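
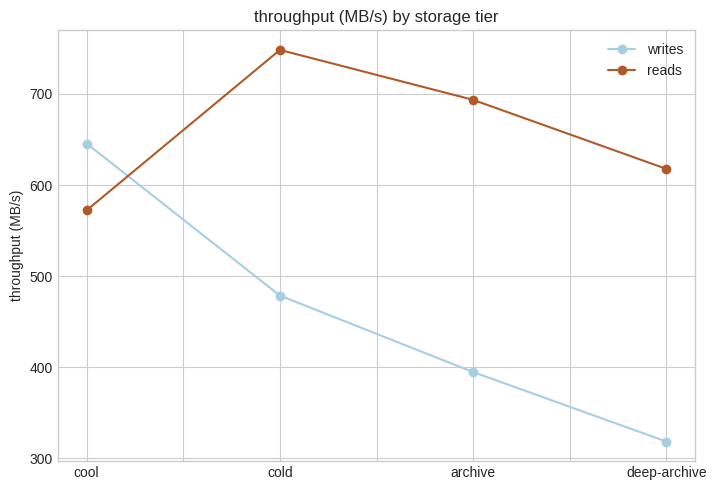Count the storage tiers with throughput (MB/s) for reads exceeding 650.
Above 650: cold, archive.

2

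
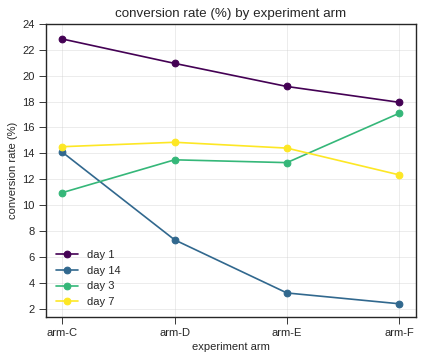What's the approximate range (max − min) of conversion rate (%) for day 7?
≈ 2

Max arm-D ≈ 14, min arm-F ≈ 12; range ≈ 2.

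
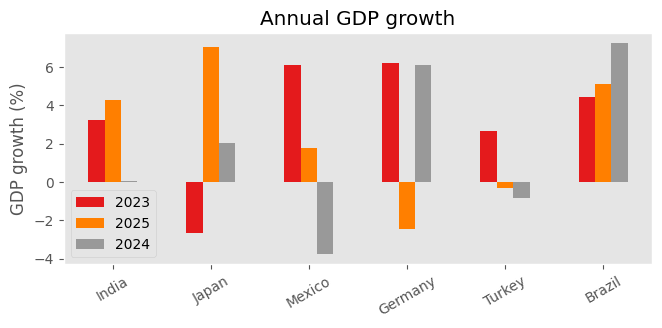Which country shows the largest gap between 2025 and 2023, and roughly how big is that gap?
Japan: 2025 ≈ 7, 2023 ≈ -3 → gap ≈ 10. Next-largest (Germany) is only ≈ 8.

Japan, ≈ 10 %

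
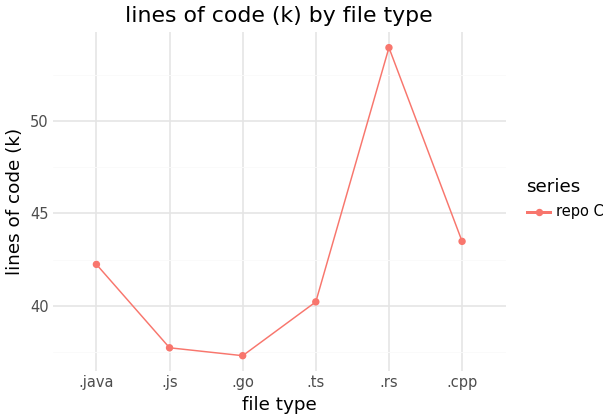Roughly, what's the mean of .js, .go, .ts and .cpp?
(38 + 38 + 40 + 44) / 4 ≈ 40.

≈ 40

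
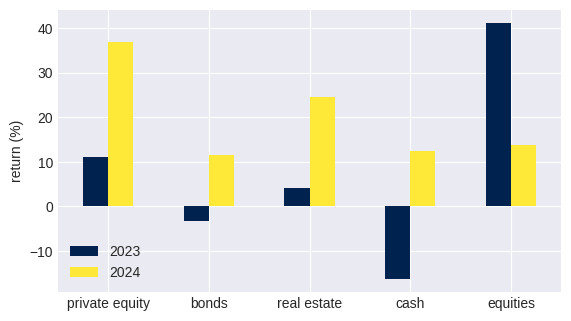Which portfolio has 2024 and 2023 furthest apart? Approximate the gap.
cash, ≈ 30 %

cash: 2024 ≈ 15, 2023 ≈ -15 → gap ≈ 30. Next-largest (equities) is only ≈ 25.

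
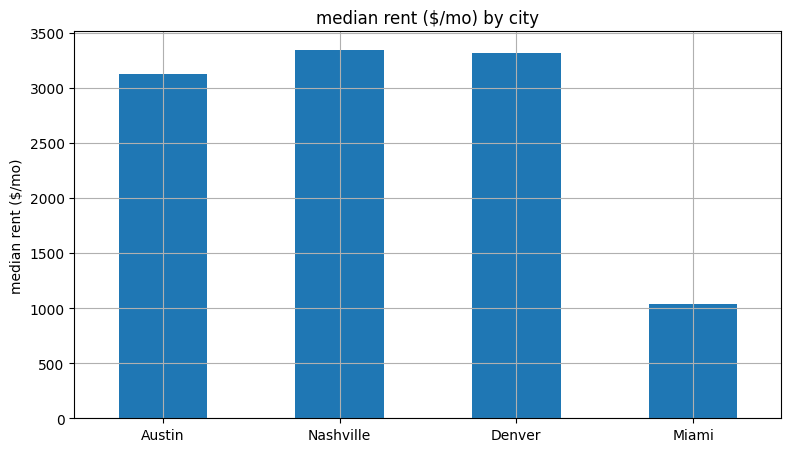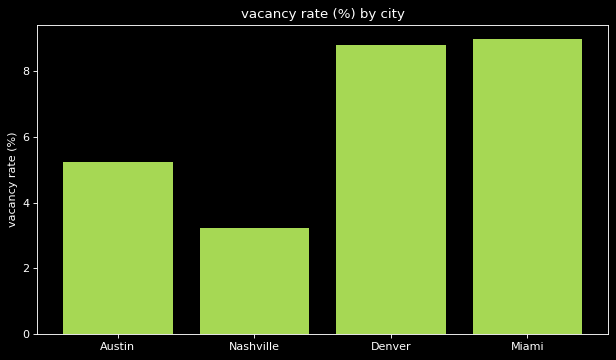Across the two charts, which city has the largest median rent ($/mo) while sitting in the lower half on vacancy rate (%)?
Nashville

Chart 2 median vacancy rate (%) ≈ 7; below-median cities: Austin, Nashville. Among those, Nashville has the highest median rent ($/mo) (≈ 3500).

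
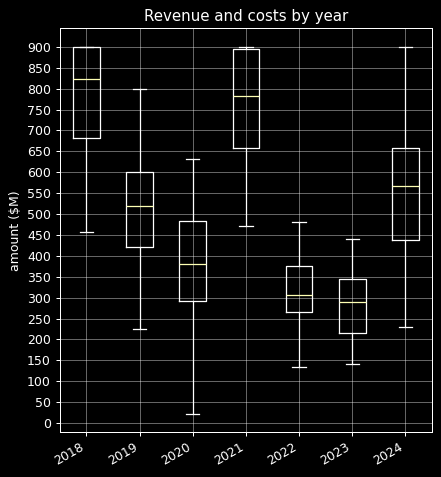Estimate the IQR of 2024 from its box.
Q3 ≈ 650, Q1 ≈ 450; IQR ≈ 200.

≈ 200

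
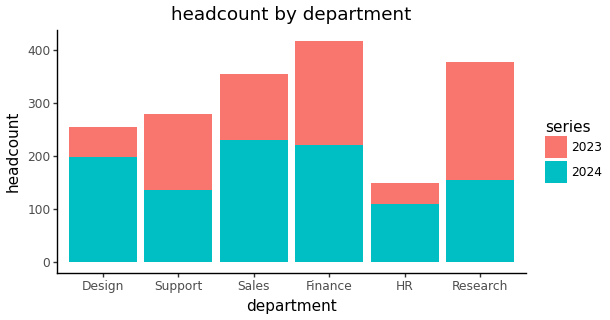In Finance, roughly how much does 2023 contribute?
≈ 200

2023 top ≈ 400, bottom ≈ 200; segment ≈ 200.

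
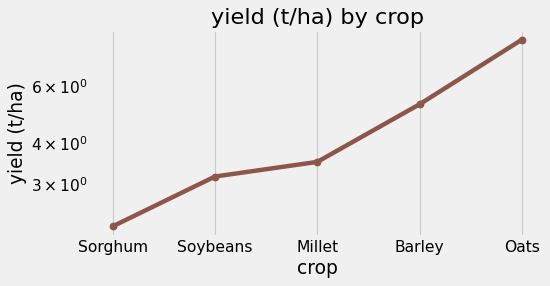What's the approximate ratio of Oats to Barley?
Oats ≈ 8, Barley ≈ 5; 8/5 ≈ 1.6.

≈ 1.6×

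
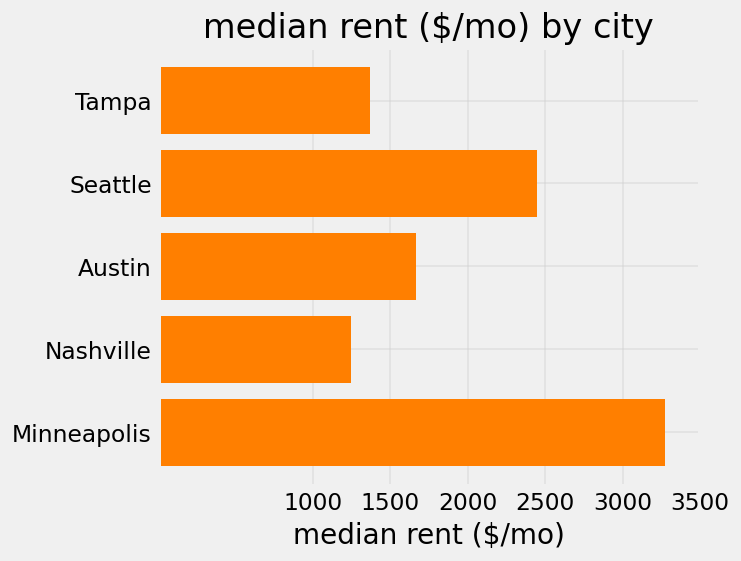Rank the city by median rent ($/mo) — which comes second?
Top 3: Minneapolis ≈ 3500, Seattle ≈ 2500, Austin ≈ 1500.

Seattle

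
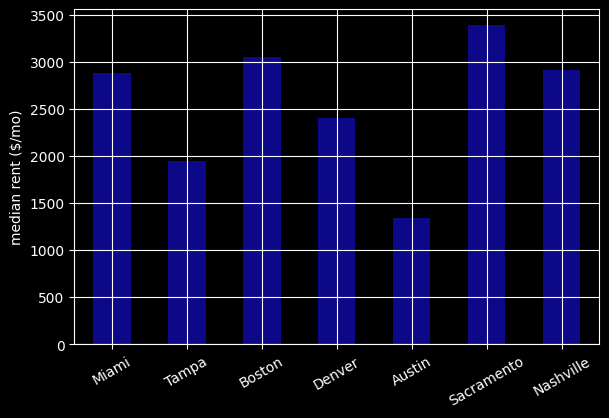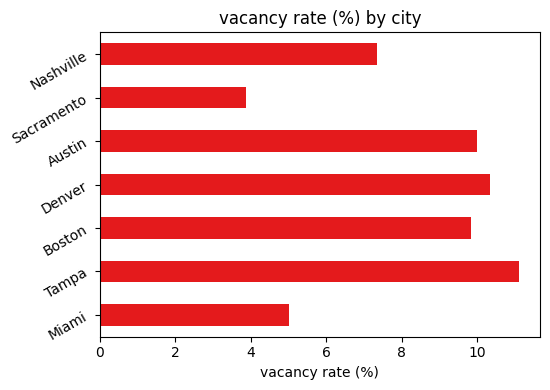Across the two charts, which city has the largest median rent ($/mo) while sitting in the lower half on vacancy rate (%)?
Sacramento

Chart 2 median vacancy rate (%) ≈ 10; below-median cities: Miami, Sacramento, Nashville. Among those, Sacramento has the highest median rent ($/mo) (≈ 3500).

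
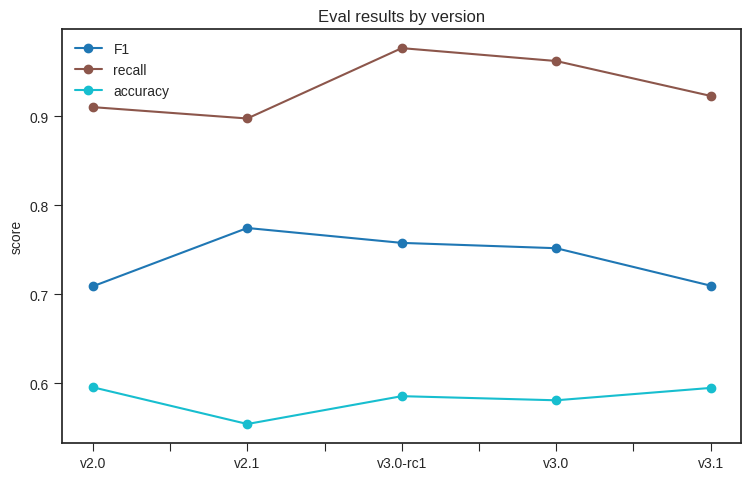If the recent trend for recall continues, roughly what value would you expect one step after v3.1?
≈ 0.85

Last three: 1.00, 0.95, 0.90 → slope ≈ -0.05/step → next ≈ 0.85.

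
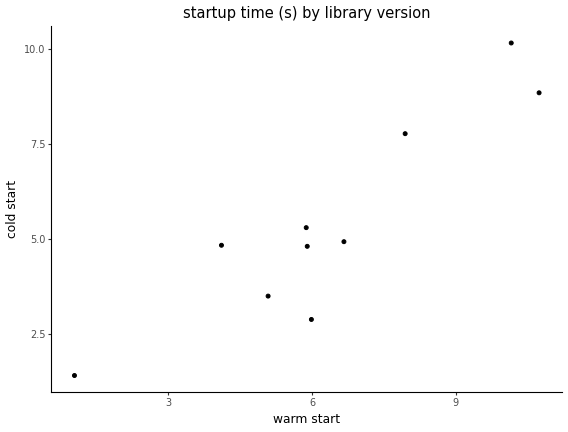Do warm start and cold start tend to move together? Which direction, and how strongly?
positive, strong

Points are positively correlated; strong (|r| ≈ 0.9).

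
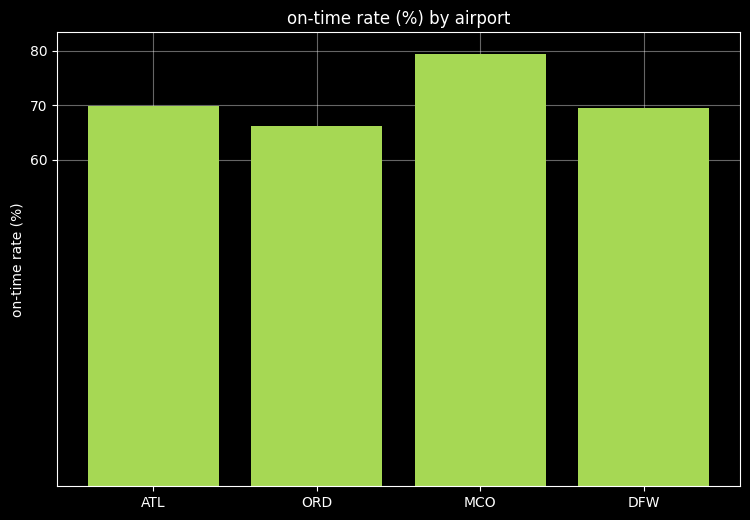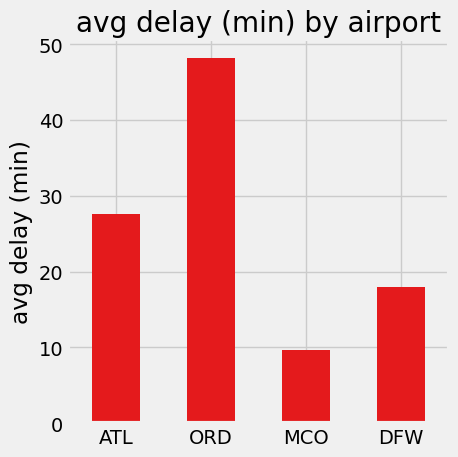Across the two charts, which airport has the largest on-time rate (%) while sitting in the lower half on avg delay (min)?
MCO

Chart 2 median avg delay (min) ≈ 25; below-median airports: MCO, DFW. Among those, MCO has the highest on-time rate (%) (≈ 80).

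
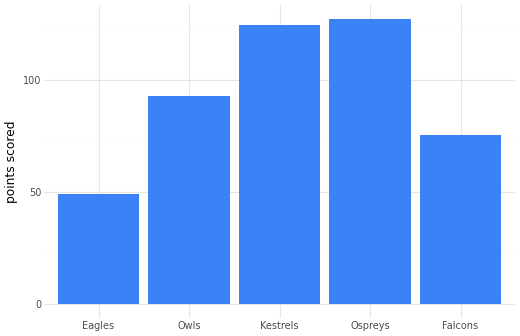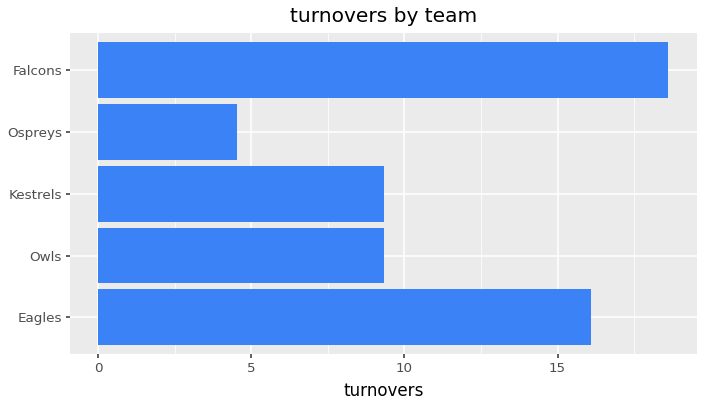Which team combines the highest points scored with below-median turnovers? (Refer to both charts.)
Chart 2 median turnovers ≈ 10; below-median teams: Owls, Ospreys. Among those, Ospreys has the highest points scored (≈ 120).

Ospreys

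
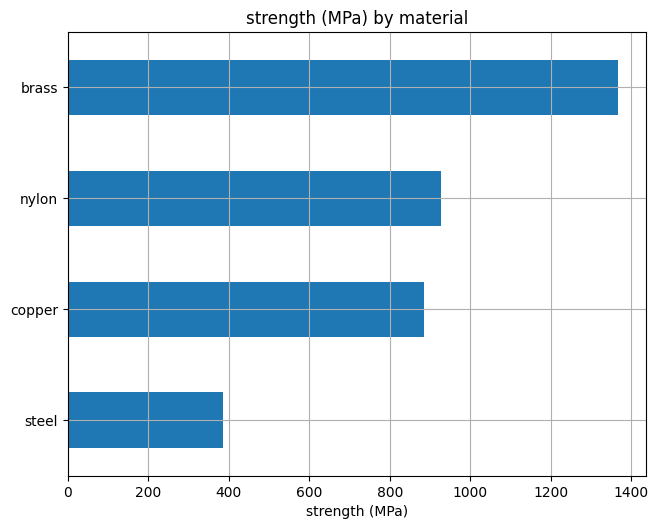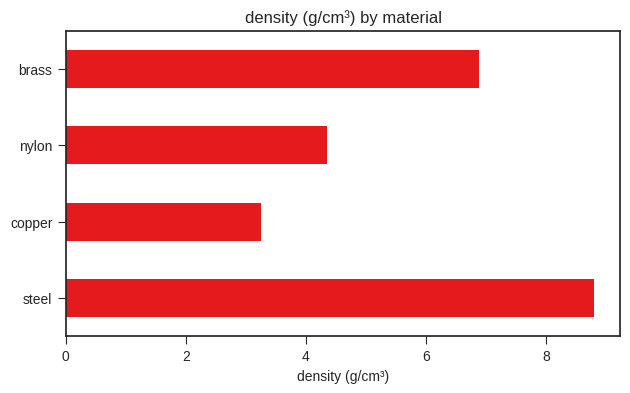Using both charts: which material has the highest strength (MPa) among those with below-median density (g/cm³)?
Chart 2 median density (g/cm³) ≈ 6; below-median materials: copper, nylon. Among those, nylon has the highest strength (MPa) (≈ 1000).

nylon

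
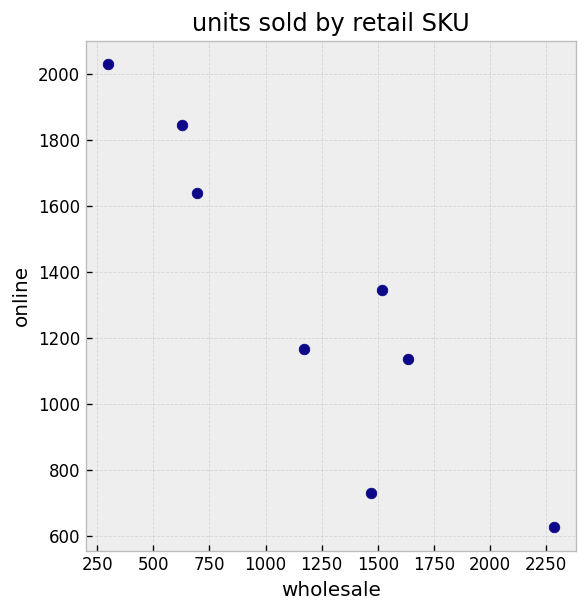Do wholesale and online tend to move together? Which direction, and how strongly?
Points are negatively correlated; strong (|r| ≈ 0.9).

negative, strong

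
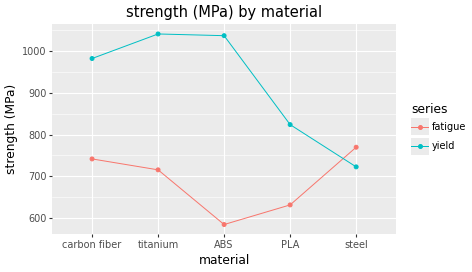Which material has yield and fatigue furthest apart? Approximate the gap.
ABS: yield ≈ 1050, fatigue ≈ 600 → gap ≈ 450. Next-largest (titanium) is only ≈ 350.

ABS, ≈ 450 MPa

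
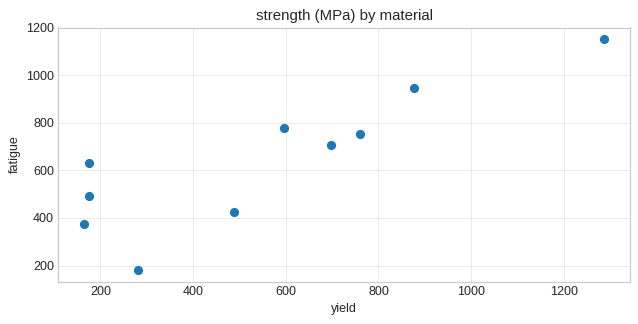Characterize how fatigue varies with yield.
Points are positively correlated; strong (|r| ≈ 0.9).

positive, strong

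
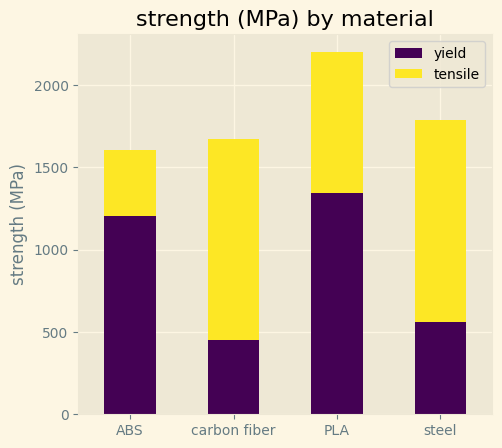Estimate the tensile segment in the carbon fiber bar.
≈ 1200

tensile top ≈ 1600, bottom ≈ 400; segment ≈ 1200.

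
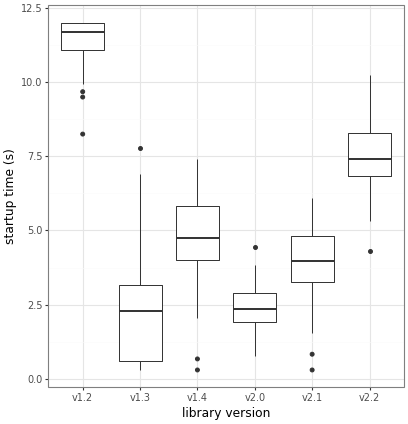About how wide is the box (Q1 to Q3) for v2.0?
≈ 1

Q3 ≈ 3, Q1 ≈ 2; IQR ≈ 1.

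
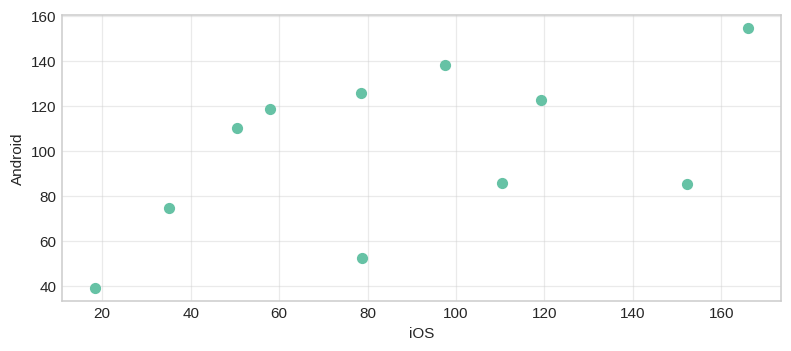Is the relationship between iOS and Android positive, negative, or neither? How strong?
positive, moderate

Points are positively correlated; moderate (|r| ≈ 0.5).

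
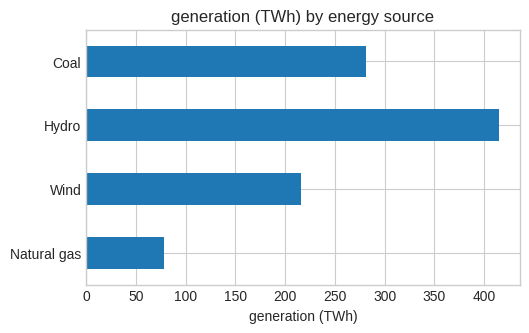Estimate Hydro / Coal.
Hydro ≈ 400, Coal ≈ 300; 400/300 ≈ 1.33.

≈ 1.33×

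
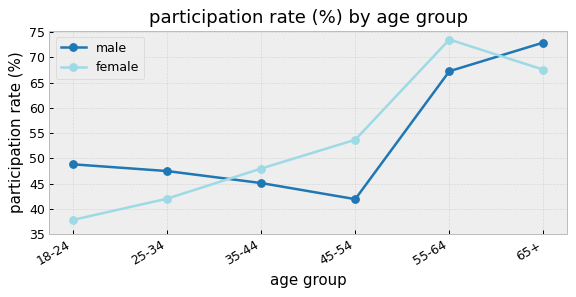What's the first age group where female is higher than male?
35-44

25-34: female ≈ 40 vs male ≈ 45 (not yet); 35-44: female ≈ 50 vs male ≈ 45 (first crossover).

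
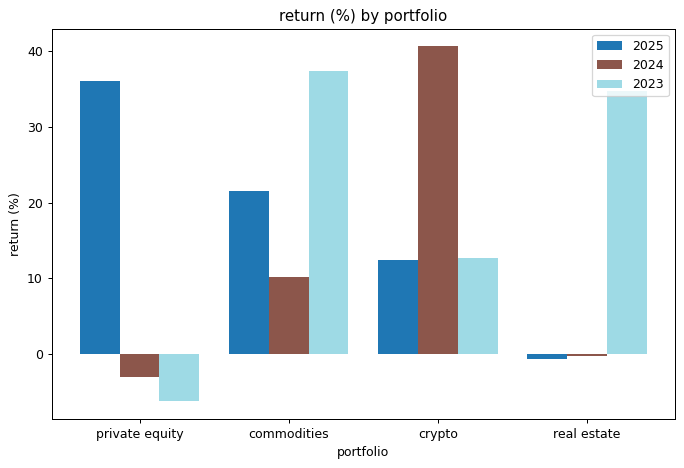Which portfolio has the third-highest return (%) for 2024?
Top 4 for 2024: crypto ≈ 40, commodities ≈ 10, real estate ≈ 0, private equity ≈ -5.

real estate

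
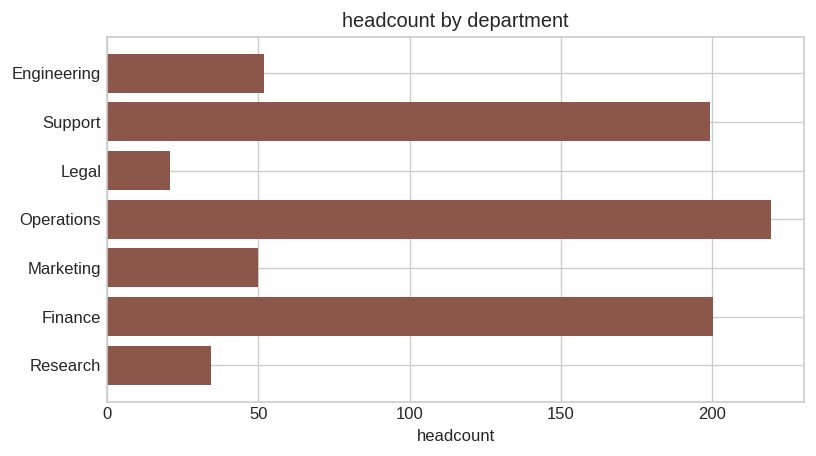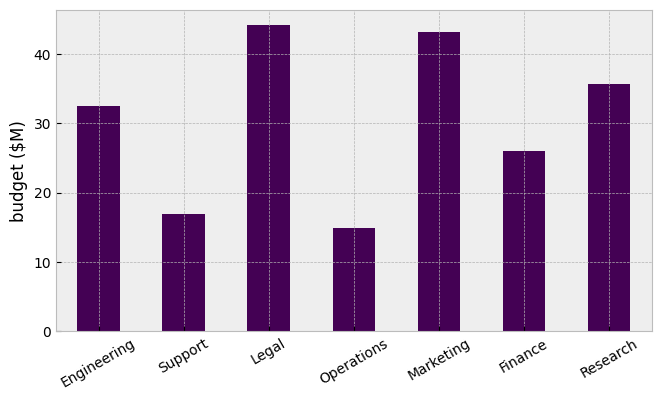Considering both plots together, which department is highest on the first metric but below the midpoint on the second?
Operations

Chart 2 median budget ($M) ≈ 35; below-median departments: Support, Operations, Finance. Among those, Operations has the highest headcount (≈ 225).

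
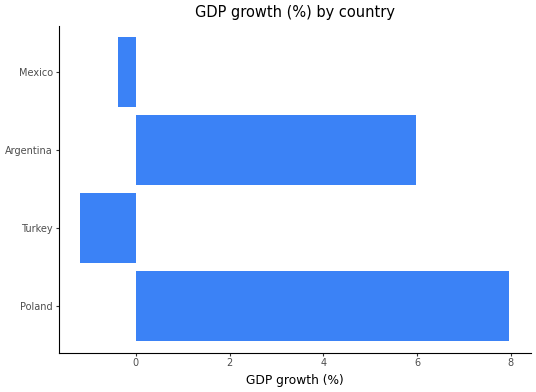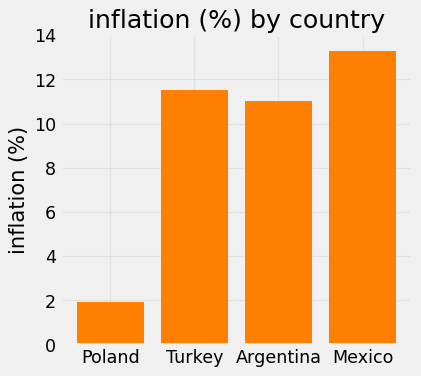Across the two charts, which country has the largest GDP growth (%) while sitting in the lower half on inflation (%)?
Chart 2 median inflation (%) ≈ 12; below-median countries: Poland, Argentina. Among those, Poland has the highest GDP growth (%) (≈ 8).

Poland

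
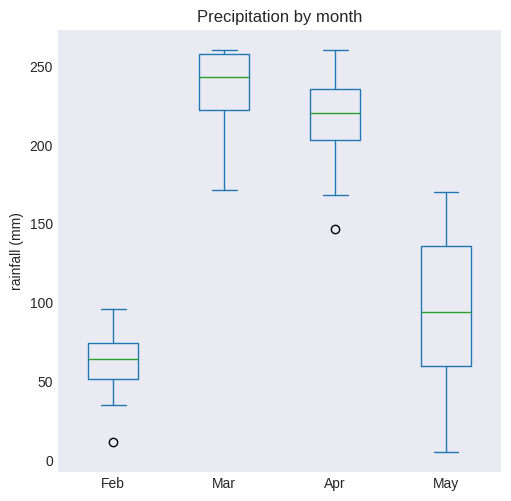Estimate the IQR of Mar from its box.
≈ 40

Q3 ≈ 260, Q1 ≈ 220; IQR ≈ 40.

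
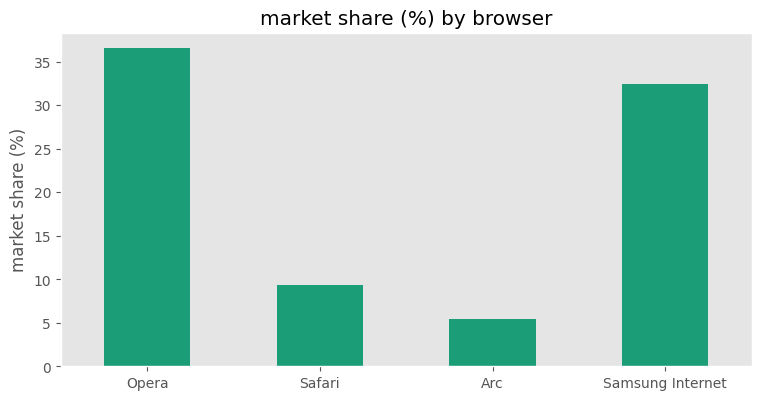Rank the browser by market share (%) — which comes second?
Top 3: Opera ≈ 35, Samsung Internet ≈ 30, Safari ≈ 10.

Samsung Internet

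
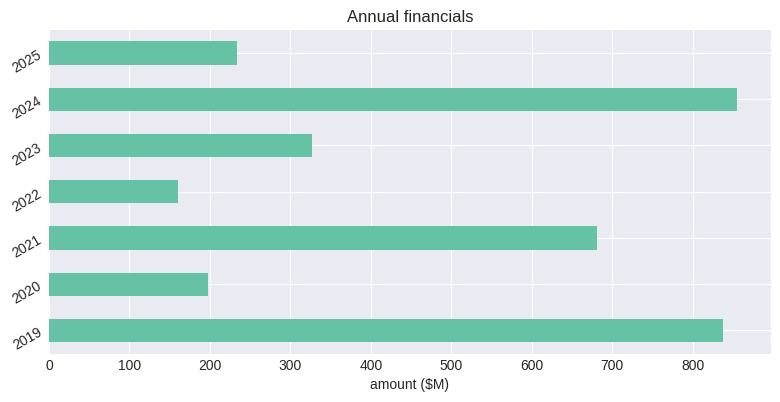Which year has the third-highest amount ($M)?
2021

Top 4: 2024 ≈ 900, 2019 ≈ 800, 2021 ≈ 700, 2023 ≈ 300.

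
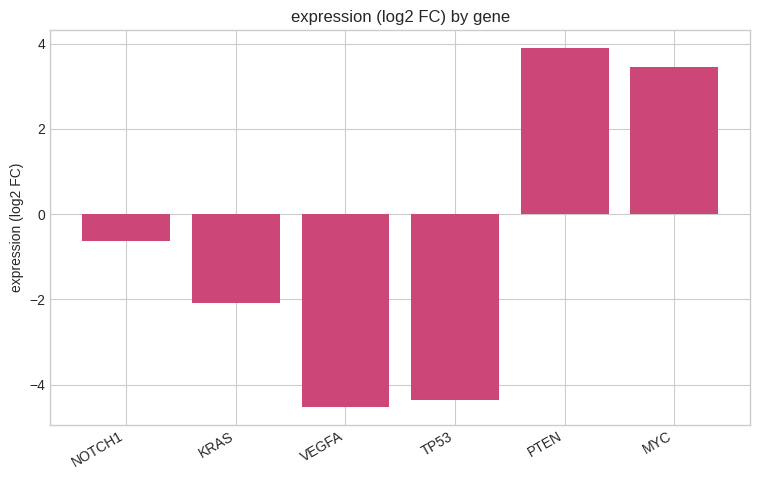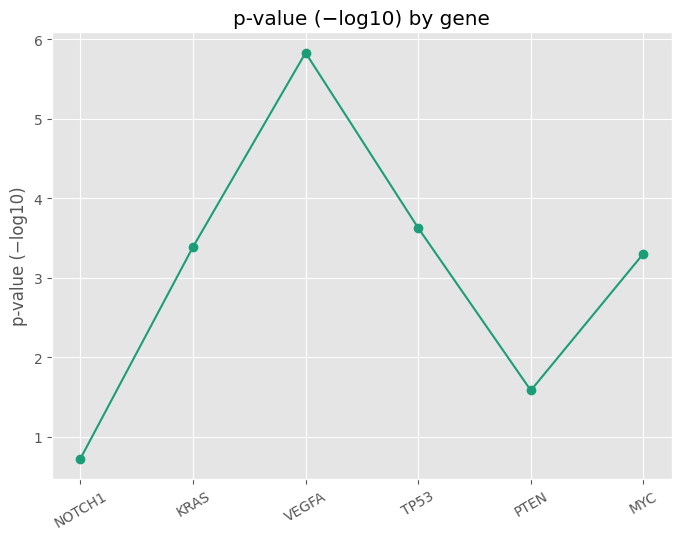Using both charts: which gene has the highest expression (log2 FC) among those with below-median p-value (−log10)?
Chart 2 median p-value (−log10) ≈ 3; below-median genes: NOTCH1, PTEN, MYC. Among those, PTEN has the highest expression (log2 FC) (≈ 4).

PTEN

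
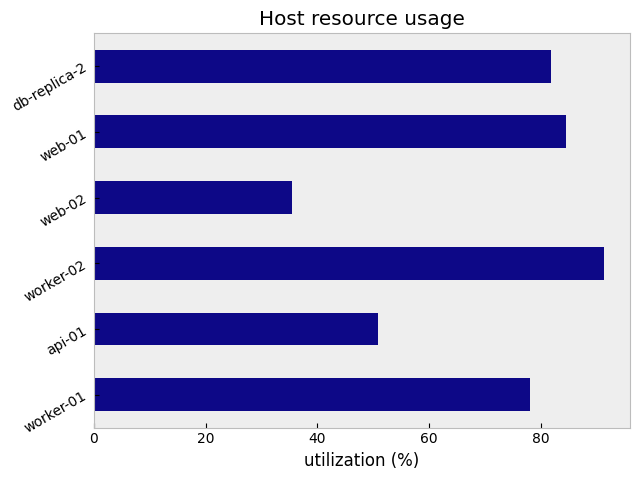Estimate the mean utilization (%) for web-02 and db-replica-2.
(40 + 80) / 2 ≈ 60.

≈ 60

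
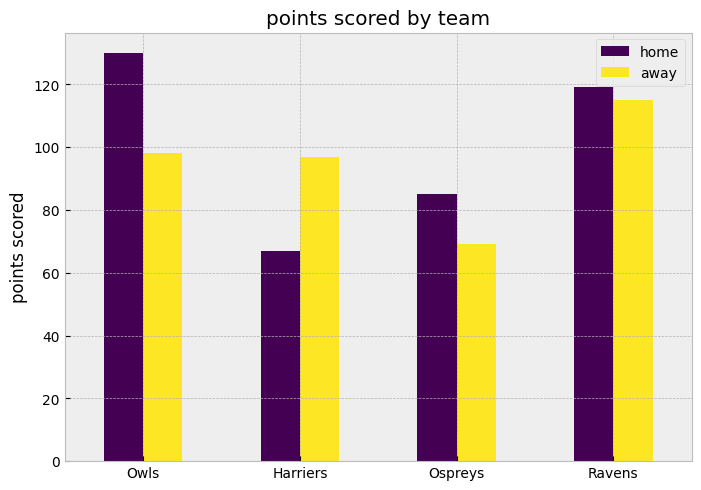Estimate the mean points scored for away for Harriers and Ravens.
(100 + 120) / 2 ≈ 110.

≈ 110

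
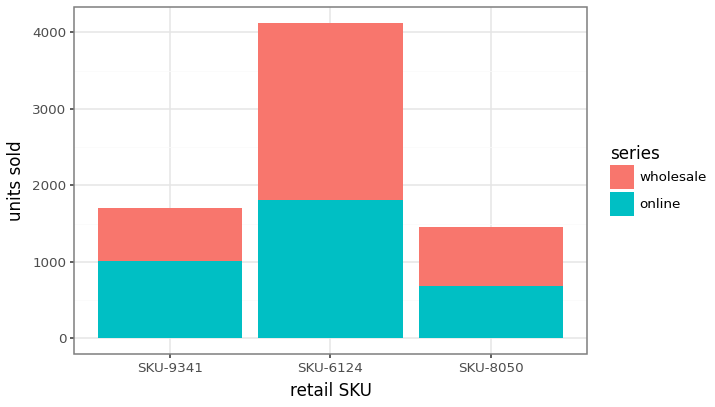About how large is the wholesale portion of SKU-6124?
wholesale top ≈ 4000, bottom ≈ 2000; segment ≈ 2000.

≈ 2000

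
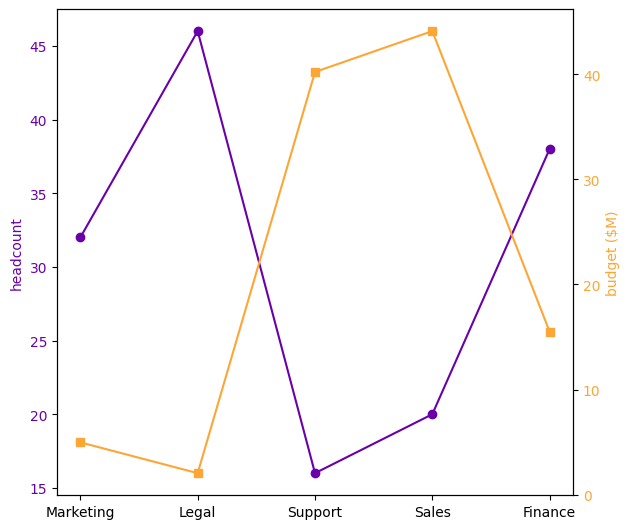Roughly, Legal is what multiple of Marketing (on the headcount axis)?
≈ 1.5×

Legal ≈ 45, Marketing ≈ 30; 45/30 ≈ 1.5.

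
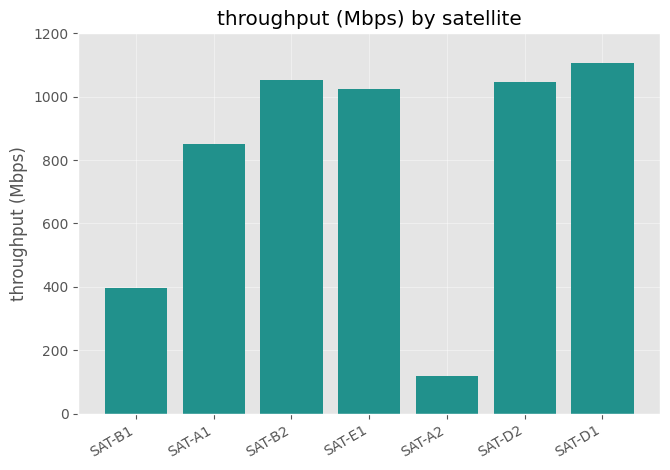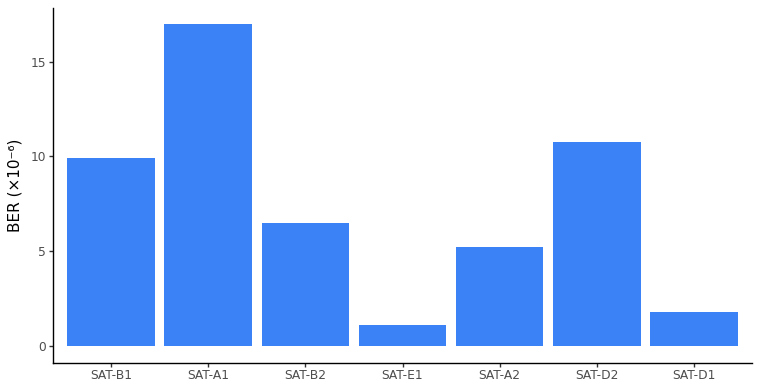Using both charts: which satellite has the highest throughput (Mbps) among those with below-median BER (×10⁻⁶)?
SAT-D1

Chart 2 median BER (×10⁻⁶) ≈ 6; below-median satellites: SAT-E1, SAT-A2, SAT-D1. Among those, SAT-D1 has the highest throughput (Mbps) (≈ 1200).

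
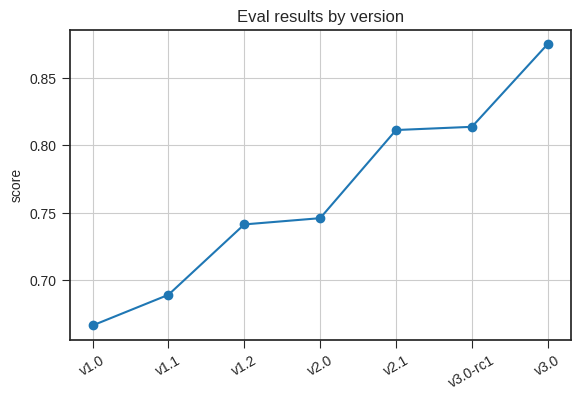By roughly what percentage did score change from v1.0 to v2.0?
≈ +12.1%

v1.0 ≈ 0.66, v2.0 ≈ 0.74; (0.74 − 0.66) / 0.66 ≈ +12.1%.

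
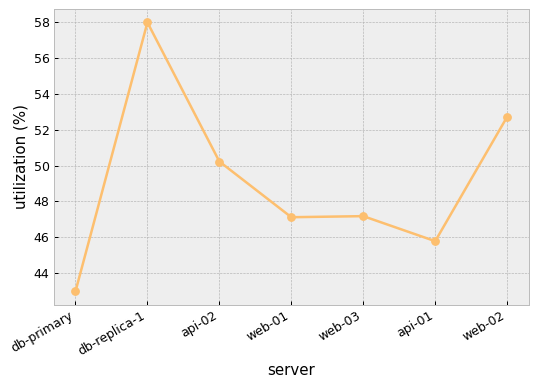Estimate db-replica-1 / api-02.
db-replica-1 ≈ 58, api-02 ≈ 50; 58/50 ≈ 1.16.

≈ 1.16×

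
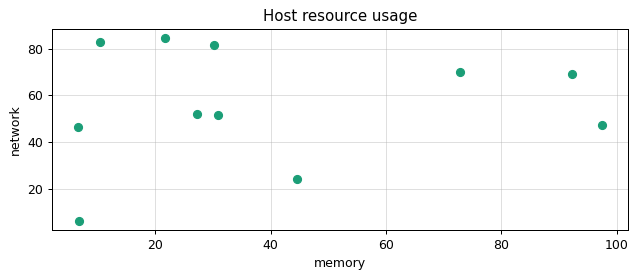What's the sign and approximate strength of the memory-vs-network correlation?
no clear correlation

Points are roughly uncorrelated; weak (|r| ≈ 0.1).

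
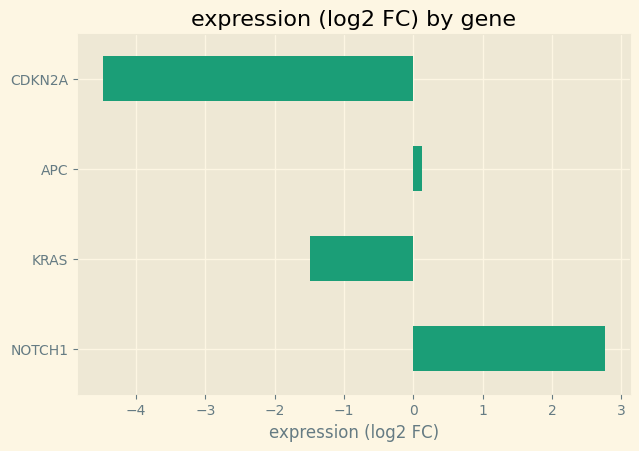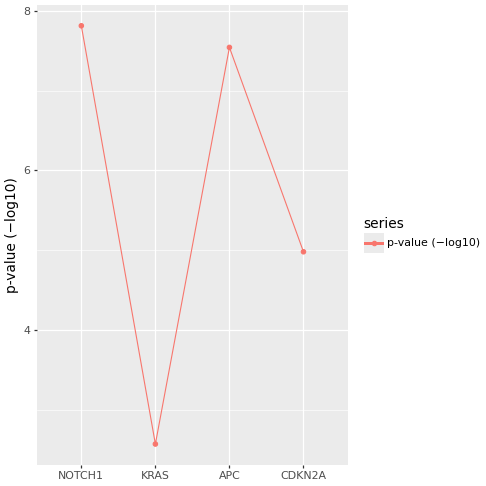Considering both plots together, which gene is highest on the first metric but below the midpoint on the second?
KRAS

Chart 2 median p-value (−log10) ≈ 6; below-median genes: KRAS, CDKN2A. Among those, KRAS has the highest expression (log2 FC) (≈ -1.5).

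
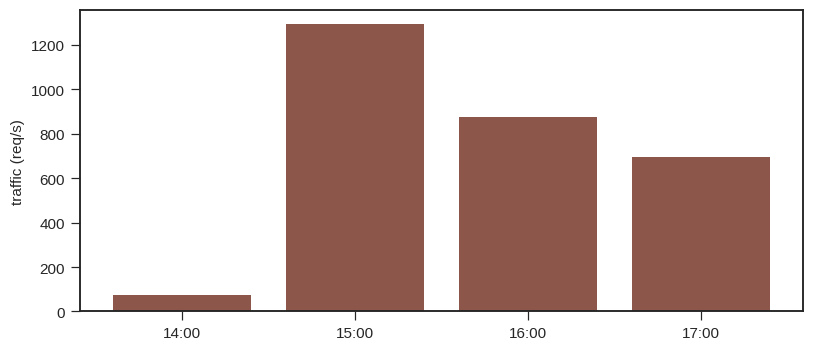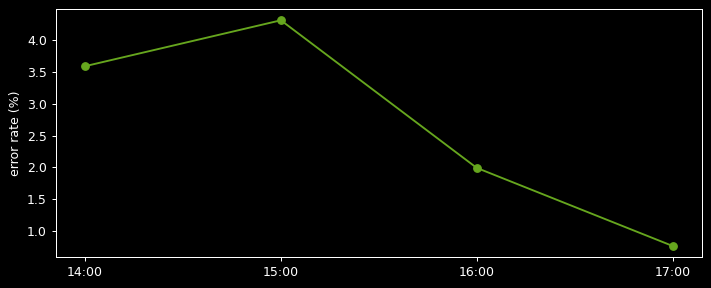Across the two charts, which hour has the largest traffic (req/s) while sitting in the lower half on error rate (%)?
16:00

Chart 2 median error rate (%) ≈ 3; below-median hours: 16:00, 17:00. Among those, 16:00 has the highest traffic (req/s) (≈ 800).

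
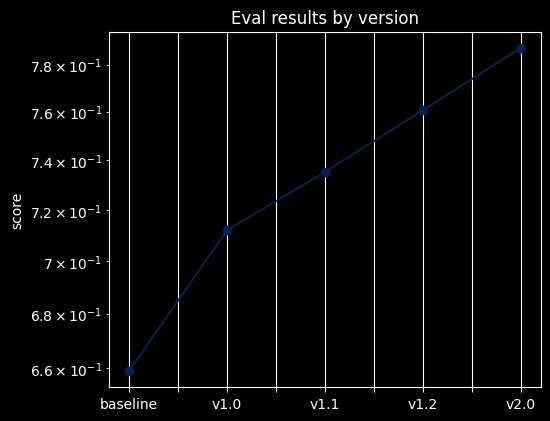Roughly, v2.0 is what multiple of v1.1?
≈ 1.05×

v2.0 ≈ 0.78, v1.1 ≈ 0.74; 0.78/0.74 ≈ 1.05.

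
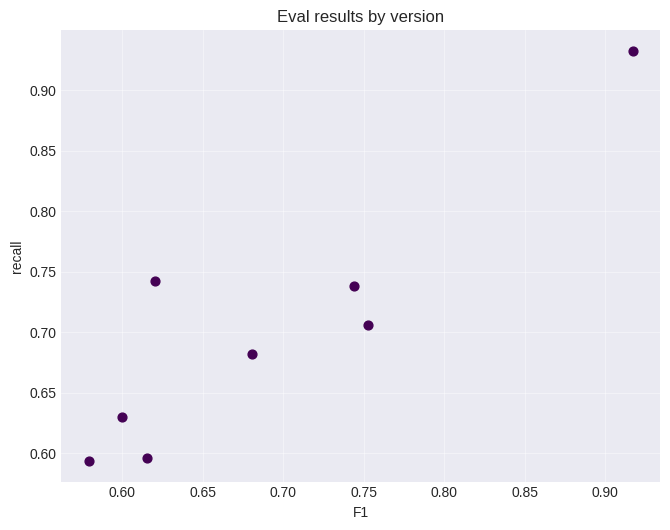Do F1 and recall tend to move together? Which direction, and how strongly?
Points are positively correlated; strong (|r| ≈ 0.9).

positive, strong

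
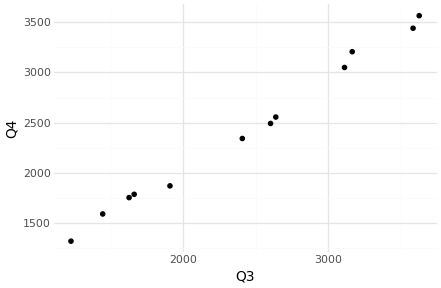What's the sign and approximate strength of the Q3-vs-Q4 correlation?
positive, strong

Points are positively correlated; strong (|r| ≈ 1.0).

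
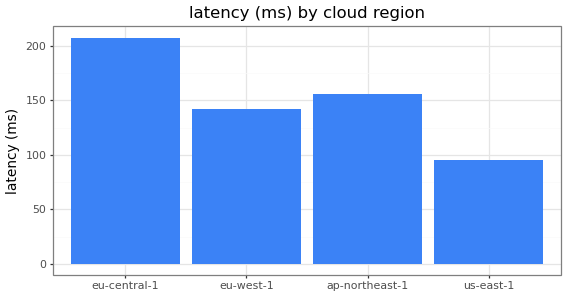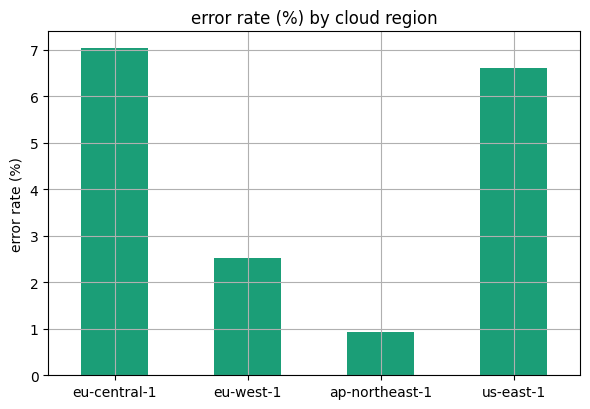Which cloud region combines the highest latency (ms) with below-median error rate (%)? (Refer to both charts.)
Chart 2 median error rate (%) ≈ 5; below-median cloud regions: eu-west-1, ap-northeast-1. Among those, ap-northeast-1 has the highest latency (ms) (≈ 160).

ap-northeast-1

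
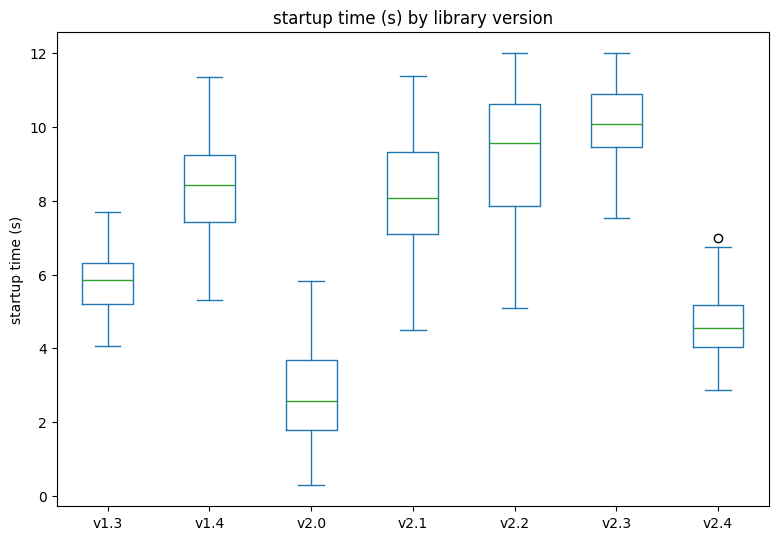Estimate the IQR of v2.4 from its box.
≈ 1

Q3 ≈ 5, Q1 ≈ 4; IQR ≈ 1.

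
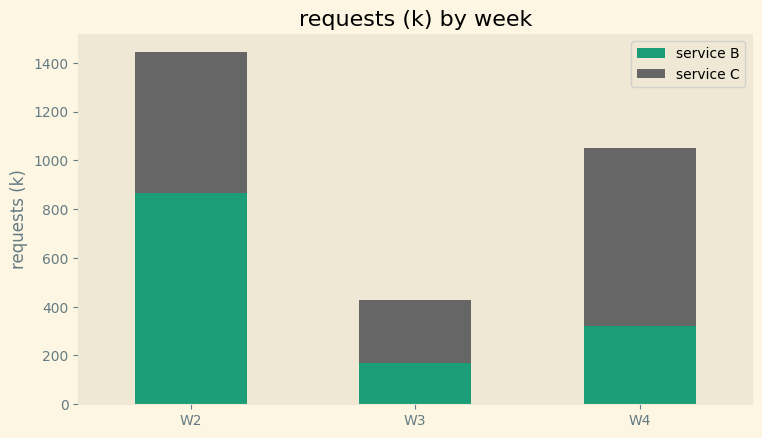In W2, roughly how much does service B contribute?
service B top ≈ 800, bottom ≈ 0; segment ≈ 800.

≈ 800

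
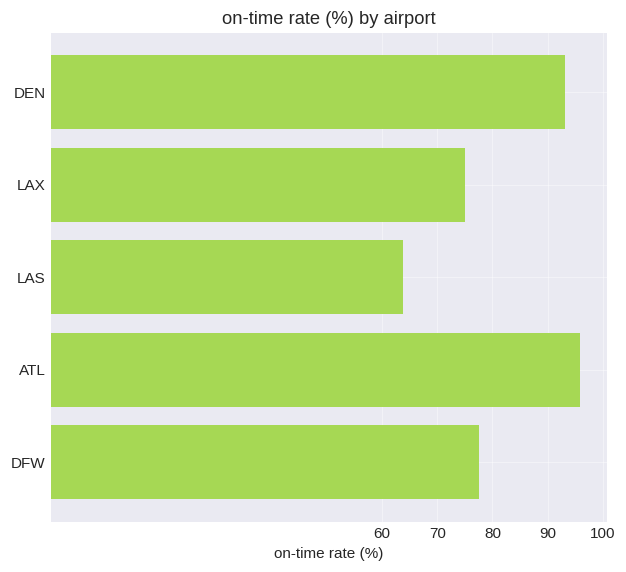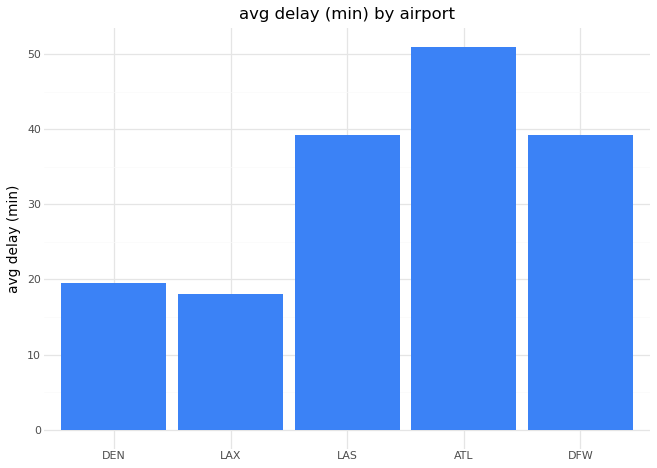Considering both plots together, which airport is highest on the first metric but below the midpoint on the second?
Chart 2 median avg delay (min) ≈ 40; below-median airports: DEN, LAX. Among those, DEN has the highest on-time rate (%) (≈ 90).

DEN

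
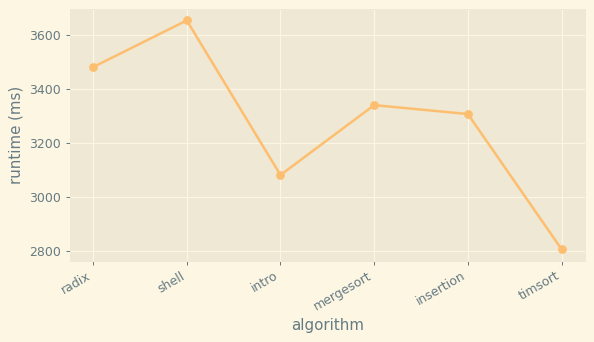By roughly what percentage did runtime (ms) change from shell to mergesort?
≈ -10.8%

shell ≈ 3700, mergesort ≈ 3300; (3300 − 3700) / 3700 ≈ -10.8%.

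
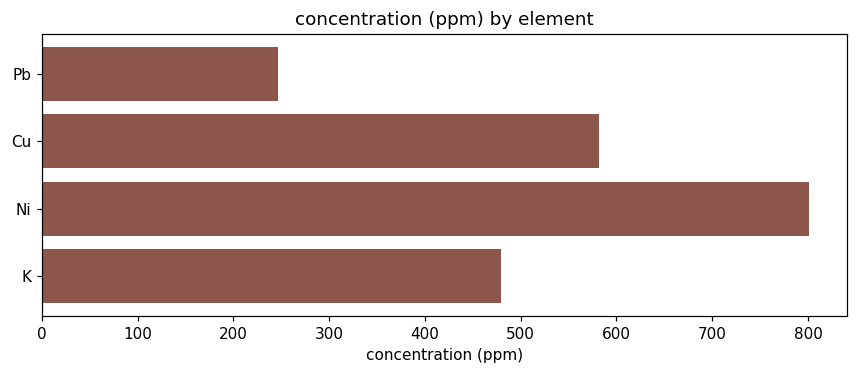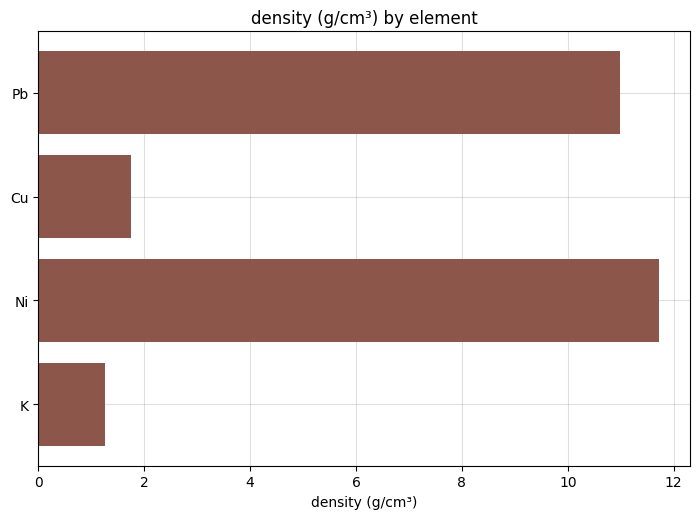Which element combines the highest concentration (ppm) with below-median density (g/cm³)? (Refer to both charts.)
Cu

Chart 2 median density (g/cm³) ≈ 6; below-median elements: Cu, K. Among those, Cu has the highest concentration (ppm) (≈ 600).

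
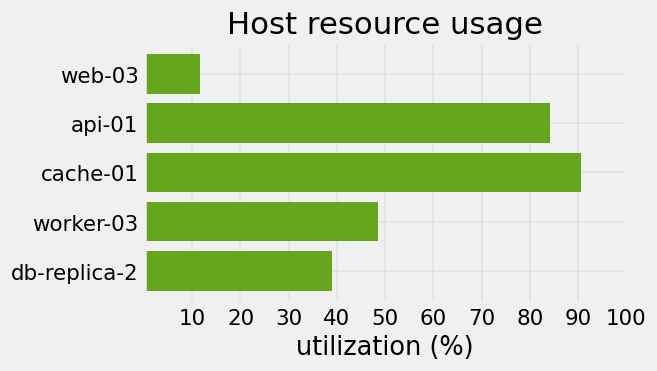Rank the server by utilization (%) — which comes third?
Top 4: cache-01 ≈ 90, api-01 ≈ 80, worker-03 ≈ 50, db-replica-2 ≈ 40.

worker-03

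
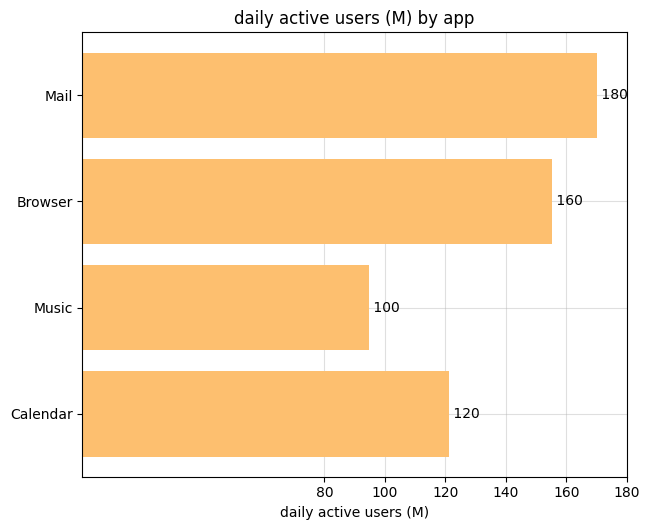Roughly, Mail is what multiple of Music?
≈ 1.8×

Mail ≈ 180, Music ≈ 100; 180/100 ≈ 1.8.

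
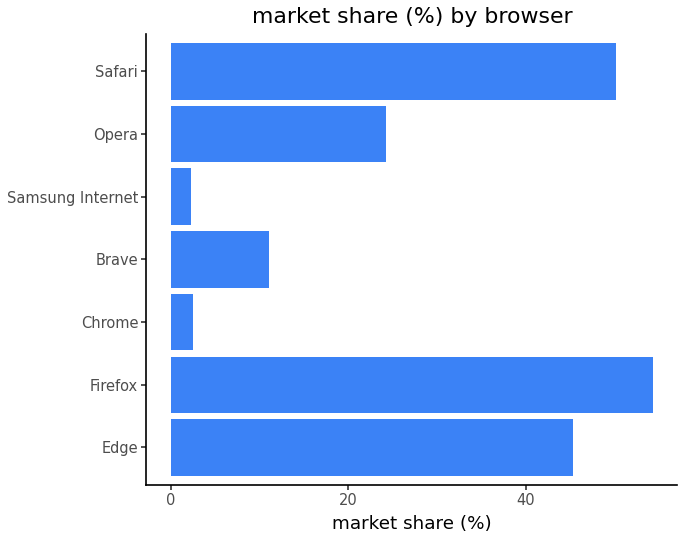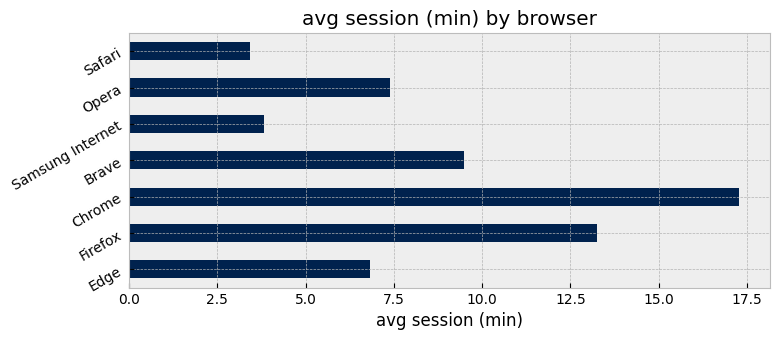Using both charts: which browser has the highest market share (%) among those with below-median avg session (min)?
Chart 2 median avg session (min) ≈ 8; below-median browsers: Edge, Samsung Internet, Safari. Among those, Safari has the highest market share (%) (≈ 50).

Safari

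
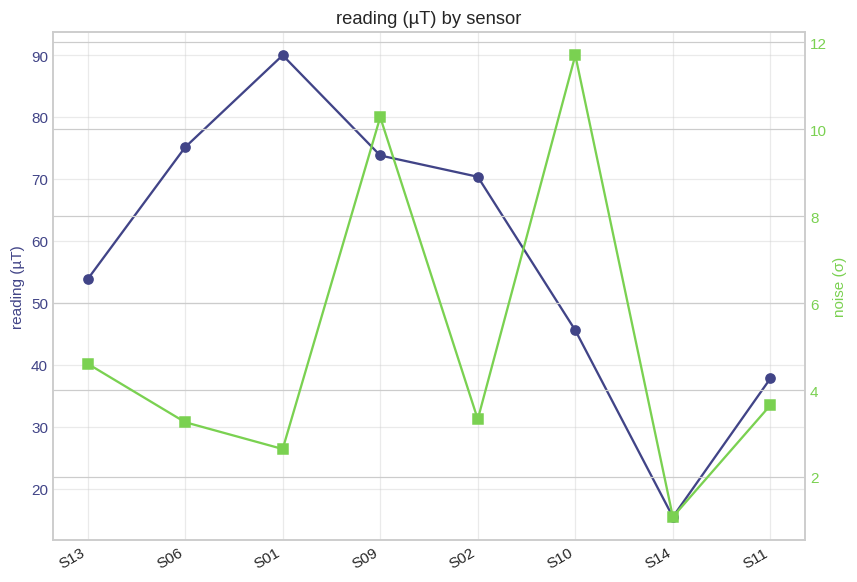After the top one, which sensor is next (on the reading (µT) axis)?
Top 3 (on the reading (µT) axis): S01 ≈ 90, S06 ≈ 80, S09 ≈ 70.

S06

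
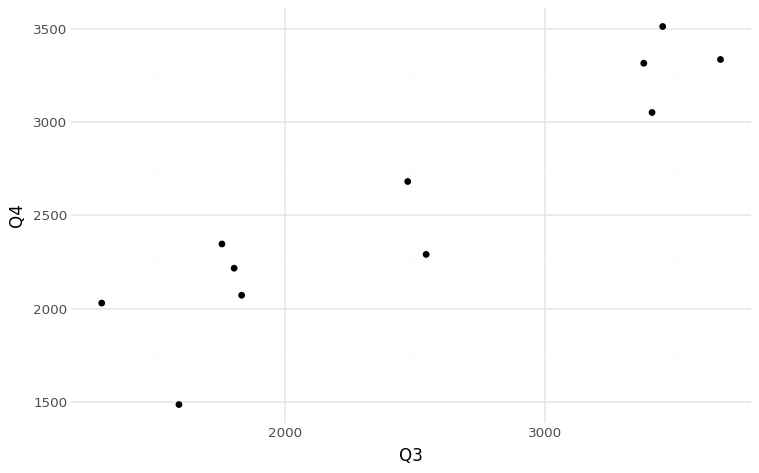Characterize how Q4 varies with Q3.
positive, strong

Points are positively correlated; strong (|r| ≈ 0.9).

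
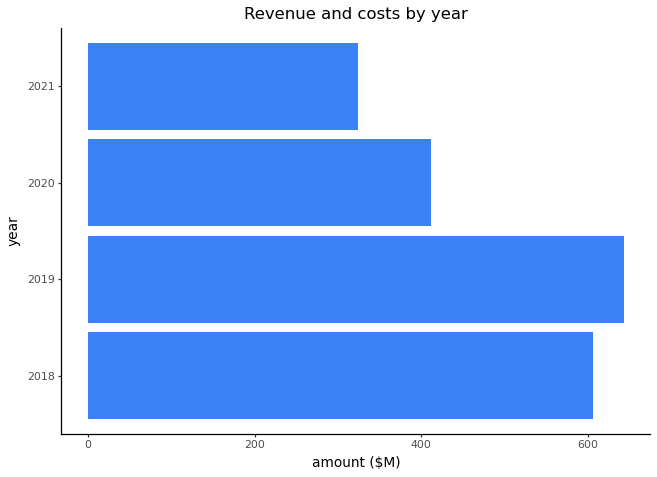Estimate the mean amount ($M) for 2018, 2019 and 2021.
(600 + 600 + 300) / 3 ≈ 500.

≈ 500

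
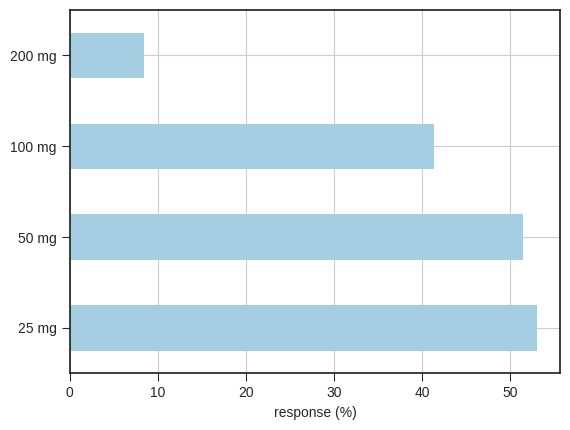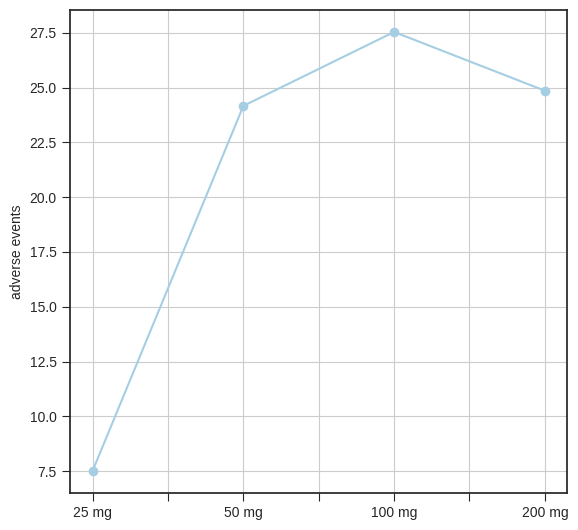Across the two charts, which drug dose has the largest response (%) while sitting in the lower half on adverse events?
25 mg

Chart 2 median adverse events ≈ 25; below-median drug doses: 25 mg, 50 mg. Among those, 25 mg has the highest response (%) (≈ 55).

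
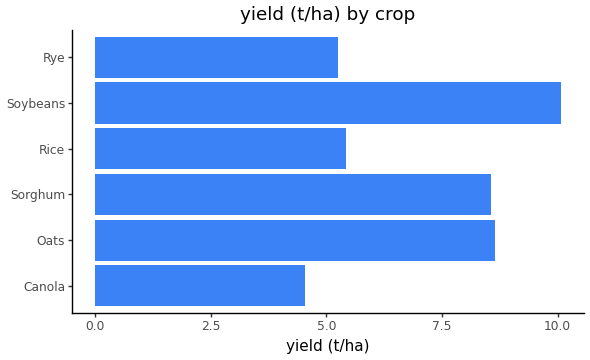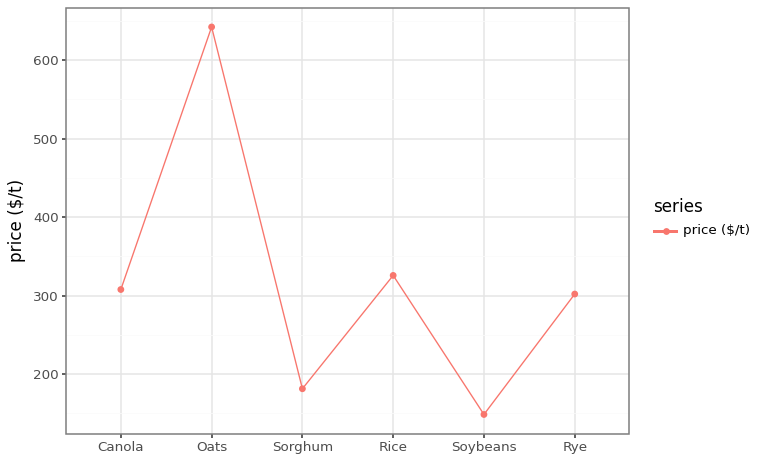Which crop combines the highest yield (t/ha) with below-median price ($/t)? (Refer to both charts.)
Soybeans

Chart 2 median price ($/t) ≈ 300; below-median crops: Sorghum, Soybeans, Rye. Among those, Soybeans has the highest yield (t/ha) (≈ 10).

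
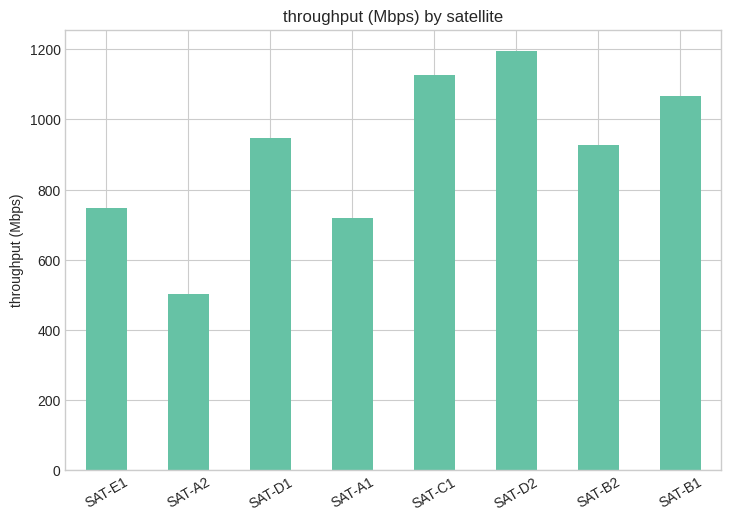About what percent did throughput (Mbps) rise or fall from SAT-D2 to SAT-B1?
SAT-D2 ≈ 1200, SAT-B1 ≈ 1100; (1100 − 1200) / 1200 ≈ -8.3%.

≈ -8.3%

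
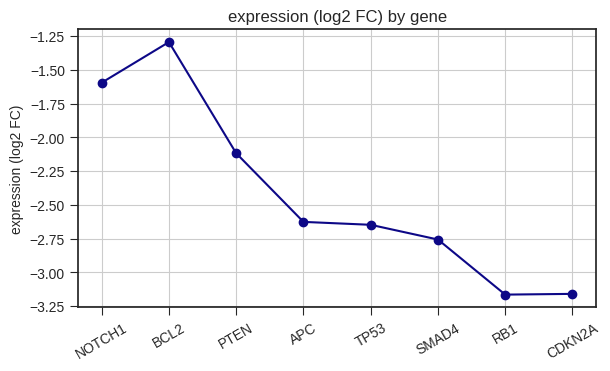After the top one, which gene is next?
NOTCH1

Top 3: BCL2 ≈ -1.2, NOTCH1 ≈ -1.6, PTEN ≈ -2.2.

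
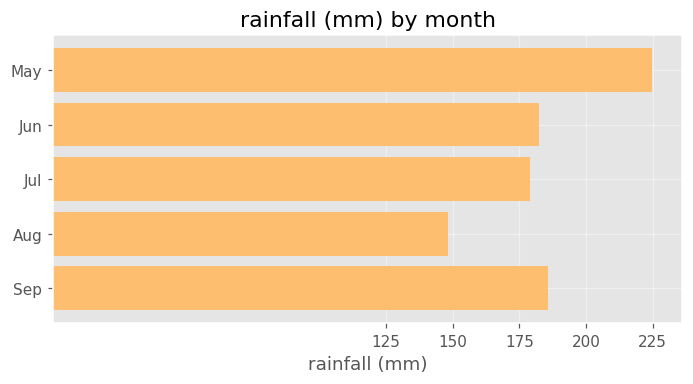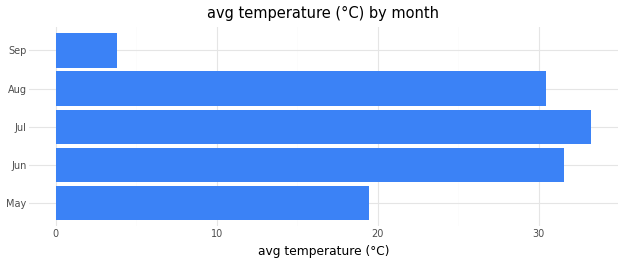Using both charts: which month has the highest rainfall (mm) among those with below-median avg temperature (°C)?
May

Chart 2 median avg temperature (°C) ≈ 30; below-median months: May, Sep. Among those, May has the highest rainfall (mm) (≈ 225).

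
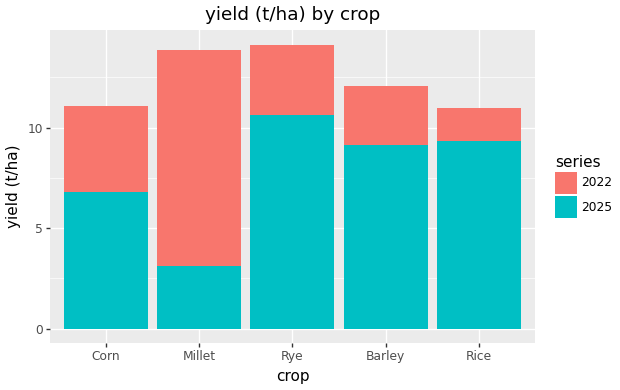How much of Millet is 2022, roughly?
≈ 10

2022 top ≈ 14, bottom ≈ 4; segment ≈ 10.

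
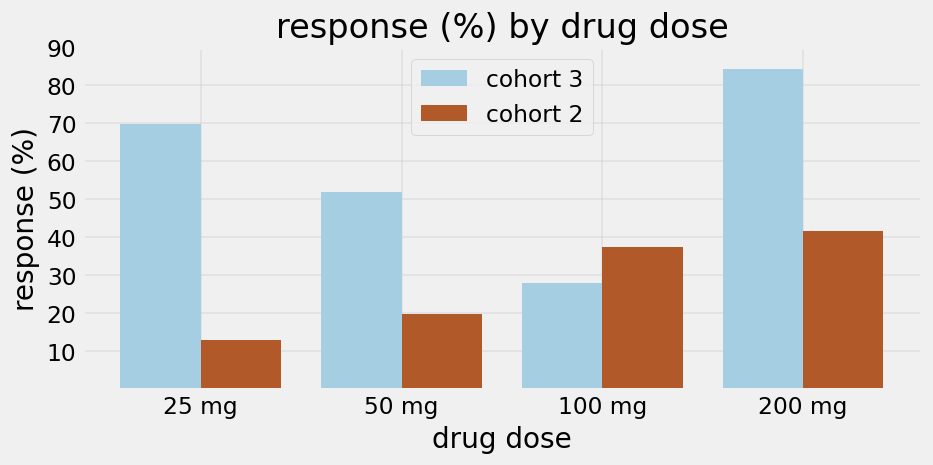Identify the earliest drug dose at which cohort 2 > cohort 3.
100 mg

50 mg: cohort 2 ≈ 20 vs cohort 3 ≈ 50 (not yet); 100 mg: cohort 2 ≈ 40 vs cohort 3 ≈ 30 (first crossover).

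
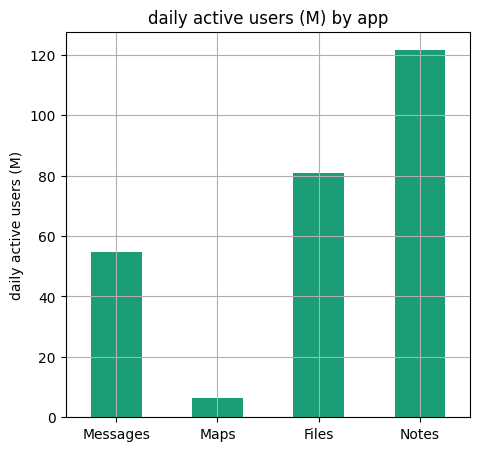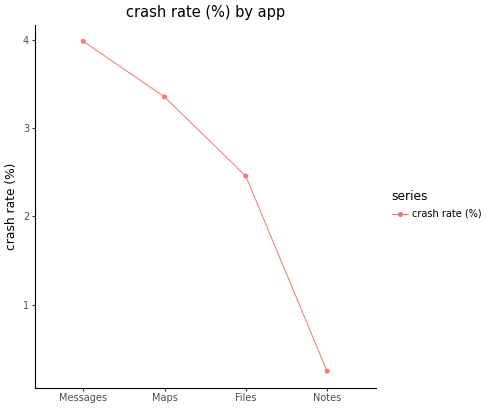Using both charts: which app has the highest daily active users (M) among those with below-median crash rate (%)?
Chart 2 median crash rate (%) ≈ 3; below-median apps: Files, Notes. Among those, Notes has the highest daily active users (M) (≈ 120).

Notes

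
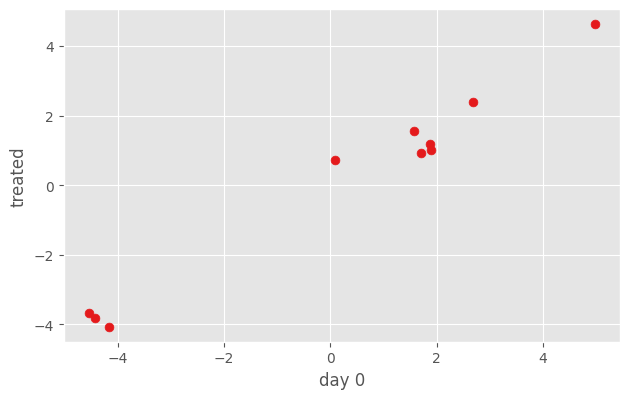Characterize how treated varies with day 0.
positive, strong

Points are positively correlated; strong (|r| ≈ 1.0).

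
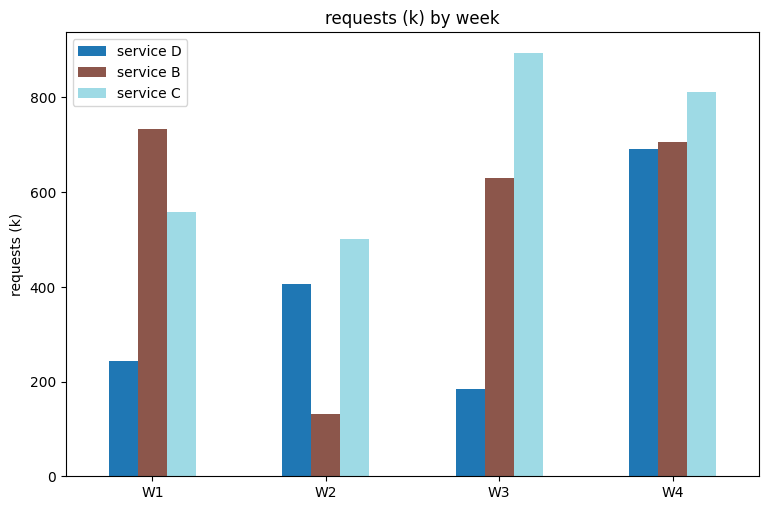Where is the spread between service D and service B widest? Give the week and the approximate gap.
W1: service D ≈ 200, service B ≈ 700 → gap ≈ 500. Next-largest (W3) is only ≈ 400.

W1, ≈ 500 k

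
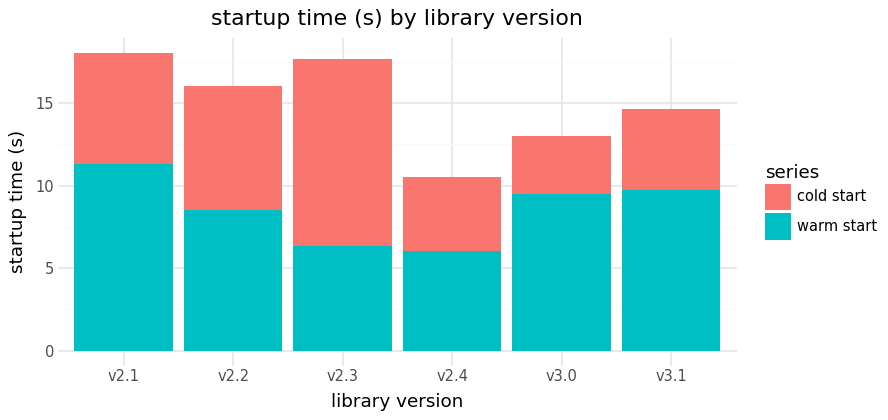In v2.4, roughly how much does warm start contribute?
≈ 6

warm start top ≈ 6, bottom ≈ 0; segment ≈ 6.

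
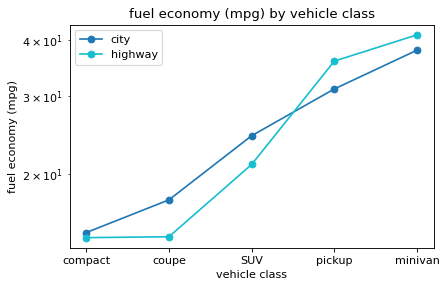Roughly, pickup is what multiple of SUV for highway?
≈ 1.75×

pickup ≈ 35, SUV ≈ 20; 35/20 ≈ 1.75.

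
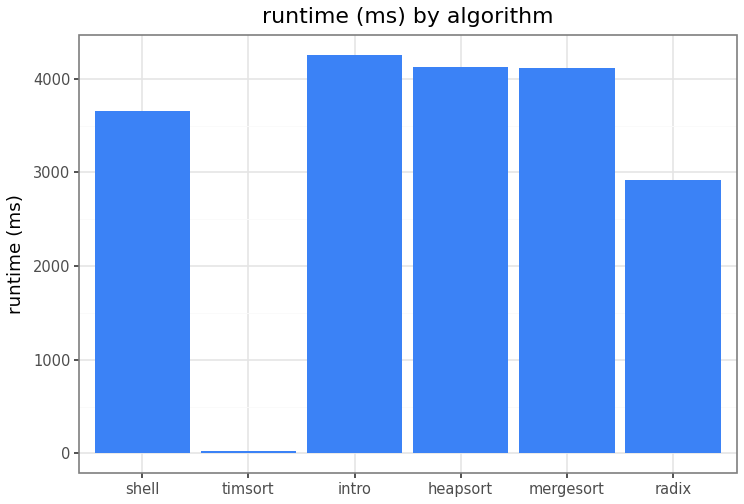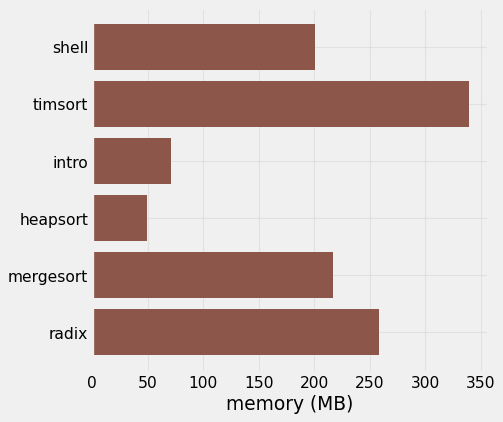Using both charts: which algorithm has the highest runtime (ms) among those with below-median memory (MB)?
Chart 2 median memory (MB) ≈ 200; below-median algorithms: shell, intro, heapsort. Among those, intro has the highest runtime (ms) (≈ 4500).

intro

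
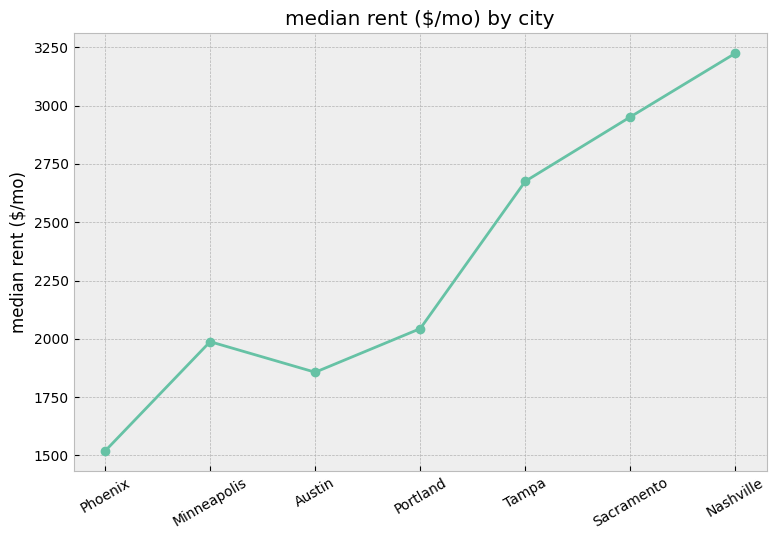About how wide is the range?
Max Nashville ≈ 3200, min Phoenix ≈ 1600; range ≈ 1600.

≈ 1600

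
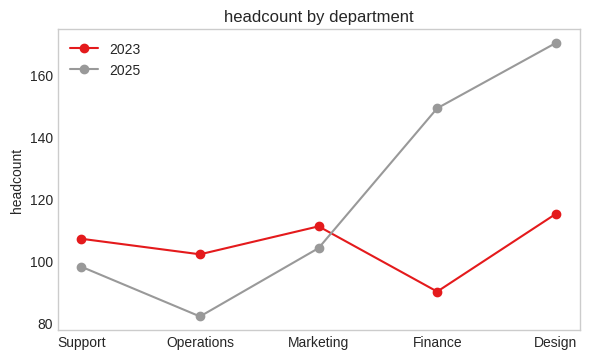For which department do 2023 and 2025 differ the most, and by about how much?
Finance: 2023 ≈ 90, 2025 ≈ 150 → gap ≈ 60. Next-largest (Design) is only ≈ 50.

Finance, ≈ 60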